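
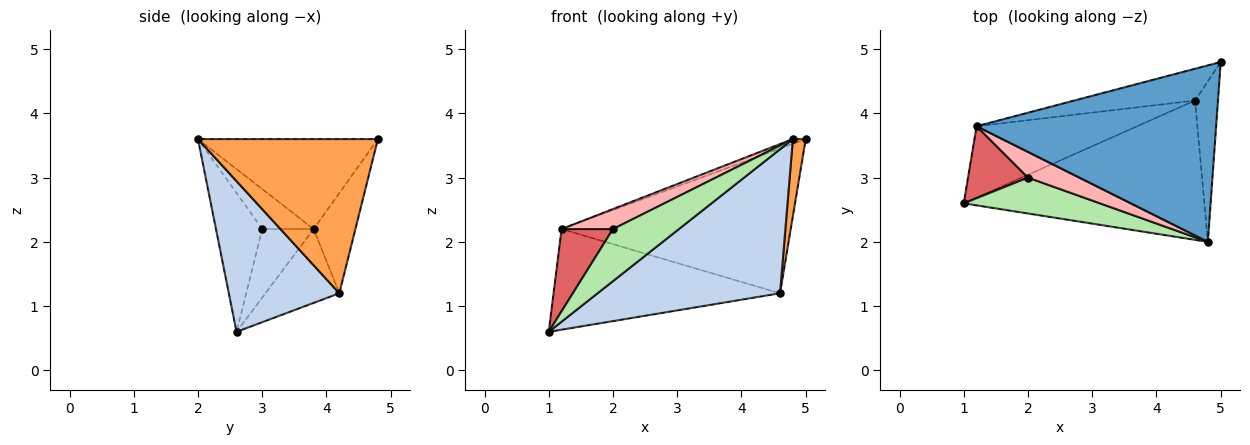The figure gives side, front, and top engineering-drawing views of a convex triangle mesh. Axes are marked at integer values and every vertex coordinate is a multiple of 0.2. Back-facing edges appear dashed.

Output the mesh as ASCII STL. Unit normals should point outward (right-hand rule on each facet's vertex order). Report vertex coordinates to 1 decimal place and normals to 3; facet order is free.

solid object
 facet normal -0.351 0.025 0.936
  outer loop
   vertex 1.2 3.8 2.2
   vertex 4.8 2.0 3.6
   vertex 5.0 4.8 3.6
  endloop
 endfacet
 facet normal 0.399 -0.659 -0.637
  outer loop
   vertex 4.6 4.2 1.2
   vertex 4.8 2.0 3.6
   vertex 1.0 2.6 0.6
  endloop
 endfacet
 facet normal 0.987 -0.070 -0.147
  outer loop
   vertex 4.6 4.2 1.2
   vertex 5.0 4.8 3.6
   vertex 4.8 2.0 3.6
  endloop
 endfacet
 facet normal -0.257 0.788 -0.559
  outer loop
   vertex 4.6 4.2 1.2
   vertex 1.0 2.6 0.6
   vertex 1.2 3.8 2.2
  endloop
 endfacet
 facet normal -0.175 0.962 -0.211
  outer loop
   vertex 4.6 4.2 1.2
   vertex 1.2 3.8 2.2
   vertex 5.0 4.8 3.6
  endloop
 endfacet
 facet normal -0.500 -0.713 0.491
  outer loop
   vertex 2.0 3.0 2.2
   vertex 1.0 2.6 0.6
   vertex 4.8 2.0 3.6
  endloop
 endfacet
 facet normal -0.601 -0.601 0.526
  outer loop
   vertex 2.0 3.0 2.2
   vertex 1.2 3.8 2.2
   vertex 1.0 2.6 0.6
  endloop
 endfacet
 facet normal -0.523 -0.523 0.673
  outer loop
   vertex 2.0 3.0 2.2
   vertex 4.8 2.0 3.6
   vertex 1.2 3.8 2.2
  endloop
 endfacet
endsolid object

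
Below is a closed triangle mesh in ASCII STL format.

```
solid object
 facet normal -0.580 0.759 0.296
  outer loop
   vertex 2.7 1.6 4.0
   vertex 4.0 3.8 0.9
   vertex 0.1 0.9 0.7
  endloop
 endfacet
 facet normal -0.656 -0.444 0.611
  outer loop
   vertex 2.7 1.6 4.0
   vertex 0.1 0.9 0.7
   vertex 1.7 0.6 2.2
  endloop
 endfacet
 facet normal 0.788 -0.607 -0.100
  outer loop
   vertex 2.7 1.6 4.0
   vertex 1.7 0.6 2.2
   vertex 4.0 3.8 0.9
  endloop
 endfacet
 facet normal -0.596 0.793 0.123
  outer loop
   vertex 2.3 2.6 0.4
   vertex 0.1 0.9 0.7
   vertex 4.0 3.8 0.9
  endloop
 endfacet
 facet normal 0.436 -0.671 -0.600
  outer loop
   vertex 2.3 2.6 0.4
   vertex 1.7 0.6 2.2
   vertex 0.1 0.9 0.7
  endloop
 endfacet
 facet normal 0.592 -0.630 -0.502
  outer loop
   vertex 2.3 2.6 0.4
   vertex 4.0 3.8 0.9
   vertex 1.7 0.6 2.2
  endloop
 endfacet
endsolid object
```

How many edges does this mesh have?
9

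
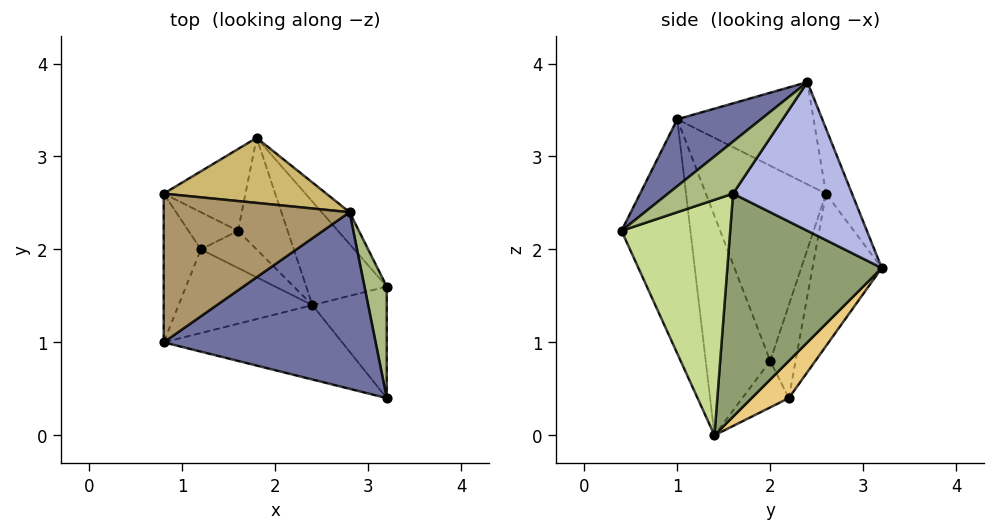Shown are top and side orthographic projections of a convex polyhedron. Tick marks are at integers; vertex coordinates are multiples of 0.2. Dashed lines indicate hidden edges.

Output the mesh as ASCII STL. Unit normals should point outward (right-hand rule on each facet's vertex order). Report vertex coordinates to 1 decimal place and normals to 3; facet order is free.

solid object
 facet normal 0.246 -0.575 0.780
  outer loop
   vertex 2.8 2.4 3.8
   vertex 0.8 1.0 3.4
   vertex 3.2 0.4 2.2
  endloop
 endfacet
 facet normal -0.360 -0.892 -0.274
  outer loop
   vertex 2.4 1.4 0.0
   vertex 3.2 0.4 2.2
   vertex 0.8 1.0 3.4
  endloop
 endfacet
 facet normal -0.600 -0.712 -0.366
  outer loop
   vertex 1.2 2.0 0.8
   vertex 2.4 1.4 0.0
   vertex 0.8 1.0 3.4
  endloop
 endfacet
 facet normal 0.780 0.609 -0.146
  outer loop
   vertex 3.2 1.6 2.6
   vertex 1.8 3.2 1.8
   vertex 2.8 2.4 3.8
  endloop
 endfacet
 facet normal 0.787 0.547 -0.284
  outer loop
   vertex 3.2 1.6 2.6
   vertex 2.4 1.4 0.0
   vertex 1.8 3.2 1.8
  endloop
 endfacet
 facet normal 0.911 -0.130 0.391
  outer loop
   vertex 3.2 1.6 2.6
   vertex 2.8 2.4 3.8
   vertex 3.2 0.4 2.2
  endloop
 endfacet
 facet normal 0.949 0.100 -0.300
  outer loop
   vertex 3.2 1.6 2.6
   vertex 3.2 0.4 2.2
   vertex 2.4 1.4 0.0
  endloop
 endfacet
 facet normal -0.978 -0.093 -0.186
  outer loop
   vertex 0.8 2.6 2.6
   vertex 1.2 2.0 0.8
   vertex 0.8 1.0 3.4
  endloop
 endfacet
 facet normal -0.441 0.401 0.803
  outer loop
   vertex 0.8 2.6 2.6
   vertex 0.8 1.0 3.4
   vertex 2.8 2.4 3.8
  endloop
 endfacet
 facet normal -0.176 0.880 0.440
  outer loop
   vertex 0.8 2.6 2.6
   vertex 2.8 2.4 3.8
   vertex 1.8 3.2 1.8
  endloop
 endfacet
 facet normal 0.424 0.707 -0.566
  outer loop
   vertex 1.6 2.2 0.4
   vertex 1.8 3.2 1.8
   vertex 2.4 1.4 0.0
  endloop
 endfacet
 facet normal -0.620 -0.248 -0.744
  outer loop
   vertex 1.6 2.2 0.4
   vertex 2.4 1.4 0.0
   vertex 1.2 2.0 0.8
  endloop
 endfacet
 facet normal -0.675 0.642 -0.362
  outer loop
   vertex 1.6 2.2 0.4
   vertex 0.8 2.6 2.6
   vertex 1.8 3.2 1.8
  endloop
 endfacet
 facet normal -0.681 0.636 -0.363
  outer loop
   vertex 1.6 2.2 0.4
   vertex 1.2 2.0 0.8
   vertex 0.8 2.6 2.6
  endloop
 endfacet
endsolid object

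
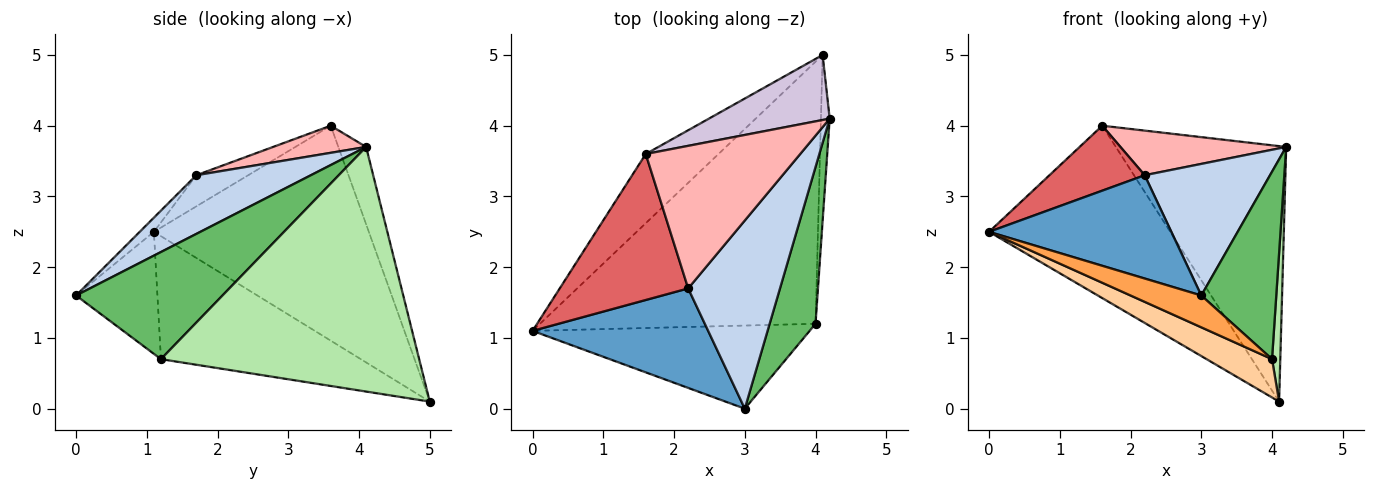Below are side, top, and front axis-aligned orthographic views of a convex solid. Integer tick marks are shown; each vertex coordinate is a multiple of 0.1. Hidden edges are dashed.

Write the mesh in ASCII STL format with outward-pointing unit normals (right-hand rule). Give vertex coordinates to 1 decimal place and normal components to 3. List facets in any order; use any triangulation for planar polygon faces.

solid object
 facet normal -0.056 -0.719 0.693
  outer loop
   vertex 2.2 1.7 3.3
   vertex 0.0 1.1 2.5
   vertex 3.0 0.0 1.6
  endloop
 endfacet
 facet normal 0.464 -0.508 0.726
  outer loop
   vertex 2.2 1.7 3.3
   vertex 3.0 0.0 1.6
   vertex 4.2 4.1 3.7
  endloop
 endfacet
 facet normal -0.380 -0.331 -0.864
  outer loop
   vertex 4.0 1.2 0.7
   vertex 3.0 0.0 1.6
   vertex 0.0 1.1 2.5
  endloop
 endfacet
 facet normal -0.404 -0.132 -0.905
  outer loop
   vertex 4.0 1.2 0.7
   vertex 0.0 1.1 2.5
   vertex 4.1 5.0 0.1
  endloop
 endfacet
 facet normal 0.832 -0.426 0.356
  outer loop
   vertex 4.0 1.2 0.7
   vertex 4.2 4.1 3.7
   vertex 3.0 0.0 1.6
  endloop
 endfacet
 facet normal 0.999 -0.032 -0.036
  outer loop
   vertex 4.0 1.2 0.7
   vertex 4.1 5.0 0.1
   vertex 4.2 4.1 3.7
  endloop
 endfacet
 facet normal -0.216 -0.397 0.892
  outer loop
   vertex 1.6 3.6 4.0
   vertex 0.0 1.1 2.5
   vertex 2.2 1.7 3.3
  endloop
 endfacet
 facet normal 0.165 -0.295 0.941
  outer loop
   vertex 1.6 3.6 4.0
   vertex 2.2 1.7 3.3
   vertex 4.2 4.1 3.7
  endloop
 endfacet
 facet normal -0.740 0.624 -0.250
  outer loop
   vertex 1.6 3.6 4.0
   vertex 4.1 5.0 0.1
   vertex 0.0 1.1 2.5
  endloop
 endfacet
 facet normal -0.156 0.957 0.244
  outer loop
   vertex 1.6 3.6 4.0
   vertex 4.2 4.1 3.7
   vertex 4.1 5.0 0.1
  endloop
 endfacet
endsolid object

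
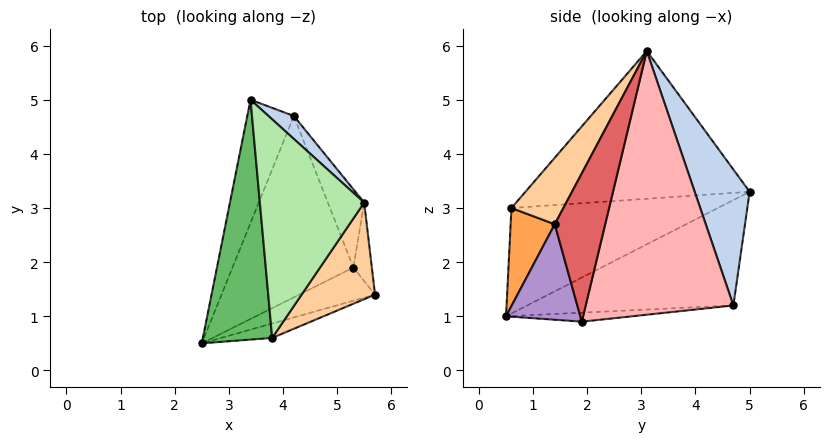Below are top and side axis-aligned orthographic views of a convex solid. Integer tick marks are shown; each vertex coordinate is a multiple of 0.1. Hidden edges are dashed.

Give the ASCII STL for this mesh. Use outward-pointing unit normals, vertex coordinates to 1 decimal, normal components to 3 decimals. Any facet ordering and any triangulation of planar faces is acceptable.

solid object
 facet normal -0.852 0.363 -0.377
  outer loop
   vertex 4.2 4.7 1.2
   vertex 2.5 0.5 1.0
   vertex 3.4 5.0 3.3
  endloop
 endfacet
 facet normal 0.589 0.801 0.110
  outer loop
   vertex 4.2 4.7 1.2
   vertex 3.4 5.0 3.3
   vertex 5.5 3.1 5.9
  endloop
 endfacet
 facet normal 0.356 -0.916 -0.186
  outer loop
   vertex 3.8 0.6 3.0
   vertex 2.5 0.5 1.0
   vertex 5.7 1.4 2.7
  endloop
 endfacet
 facet normal 0.406 -0.796 0.448
  outer loop
   vertex 3.8 0.6 3.0
   vertex 5.7 1.4 2.7
   vertex 5.5 3.1 5.9
  endloop
 endfacet
 facet normal -0.831 -0.113 0.545
  outer loop
   vertex 3.8 0.6 3.0
   vertex 3.4 5.0 3.3
   vertex 2.5 0.5 1.0
  endloop
 endfacet
 facet normal -0.812 -0.113 0.573
  outer loop
   vertex 3.8 0.6 3.0
   vertex 5.5 3.1 5.9
   vertex 3.4 5.0 3.3
  endloop
 endfacet
 facet normal 0.937 0.330 -0.117
  outer loop
   vertex 5.3 1.9 0.9
   vertex 5.5 3.1 5.9
   vertex 5.7 1.4 2.7
  endloop
 endfacet
 facet normal 0.919 0.374 -0.127
  outer loop
   vertex 5.3 1.9 0.9
   vertex 4.2 4.7 1.2
   vertex 5.5 3.1 5.9
  endloop
 endfacet
 facet normal 0.413 -0.850 -0.328
  outer loop
   vertex 5.3 1.9 0.9
   vertex 5.7 1.4 2.7
   vertex 2.5 0.5 1.0
  endloop
 endfacet
 facet normal -0.074 0.077 -0.994
  outer loop
   vertex 5.3 1.9 0.9
   vertex 2.5 0.5 1.0
   vertex 4.2 4.7 1.2
  endloop
 endfacet
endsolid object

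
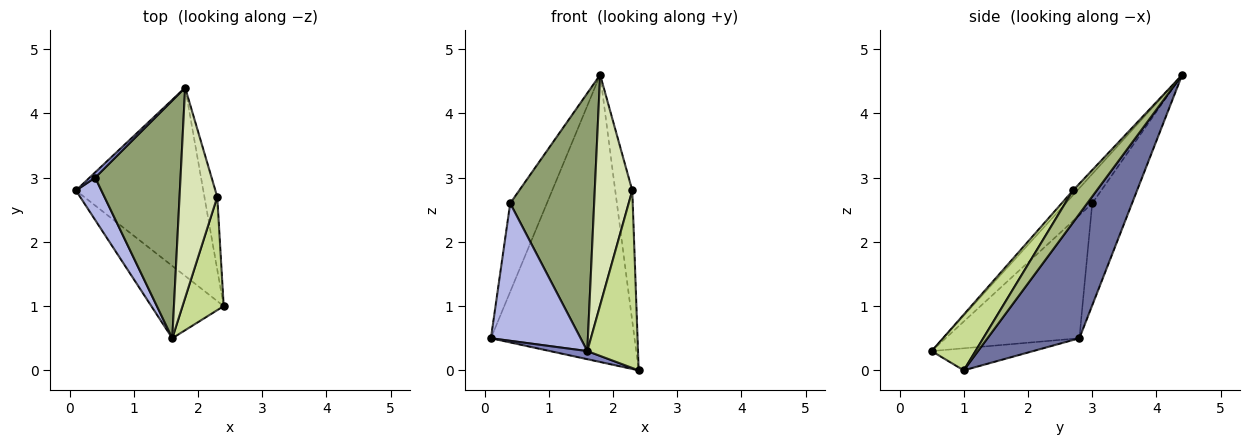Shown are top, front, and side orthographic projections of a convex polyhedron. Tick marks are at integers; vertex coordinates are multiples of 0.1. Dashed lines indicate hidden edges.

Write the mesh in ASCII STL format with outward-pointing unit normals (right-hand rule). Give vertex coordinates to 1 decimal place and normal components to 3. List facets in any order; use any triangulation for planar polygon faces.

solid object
 facet normal 0.472 0.737 -0.483
  outer loop
   vertex 1.8 4.4 4.6
   vertex 2.4 1.0 0.0
   vertex 0.1 2.8 0.5
  endloop
 endfacet
 facet normal -0.290 -0.106 -0.951
  outer loop
   vertex 1.6 0.5 0.3
   vertex 0.1 2.8 0.5
   vertex 2.4 1.0 0.0
  endloop
 endfacet
 facet normal -0.735 0.677 0.041
  outer loop
   vertex 0.4 3.0 2.6
   vertex 1.8 4.4 4.6
   vertex 0.1 2.8 0.5
  endloop
 endfacet
 facet normal -0.819 -0.549 0.169
  outer loop
   vertex 0.4 3.0 2.6
   vertex 0.1 2.8 0.5
   vertex 1.6 0.5 0.3
  endloop
 endfacet
 facet normal -0.227 -0.716 0.660
  outer loop
   vertex 0.4 3.0 2.6
   vertex 1.6 0.5 0.3
   vertex 1.8 4.4 4.6
  endloop
 endfacet
 facet normal 0.773 0.554 -0.309
  outer loop
   vertex 2.3 2.7 2.8
   vertex 2.4 1.0 0.0
   vertex 1.8 4.4 4.6
  endloop
 endfacet
 facet normal 0.589 -0.681 0.435
  outer loop
   vertex 2.3 2.7 2.8
   vertex 1.6 0.5 0.3
   vertex 2.4 1.0 0.0
  endloop
 endfacet
 facet normal -0.085 -0.736 0.672
  outer loop
   vertex 2.3 2.7 2.8
   vertex 1.8 4.4 4.6
   vertex 1.6 0.5 0.3
  endloop
 endfacet
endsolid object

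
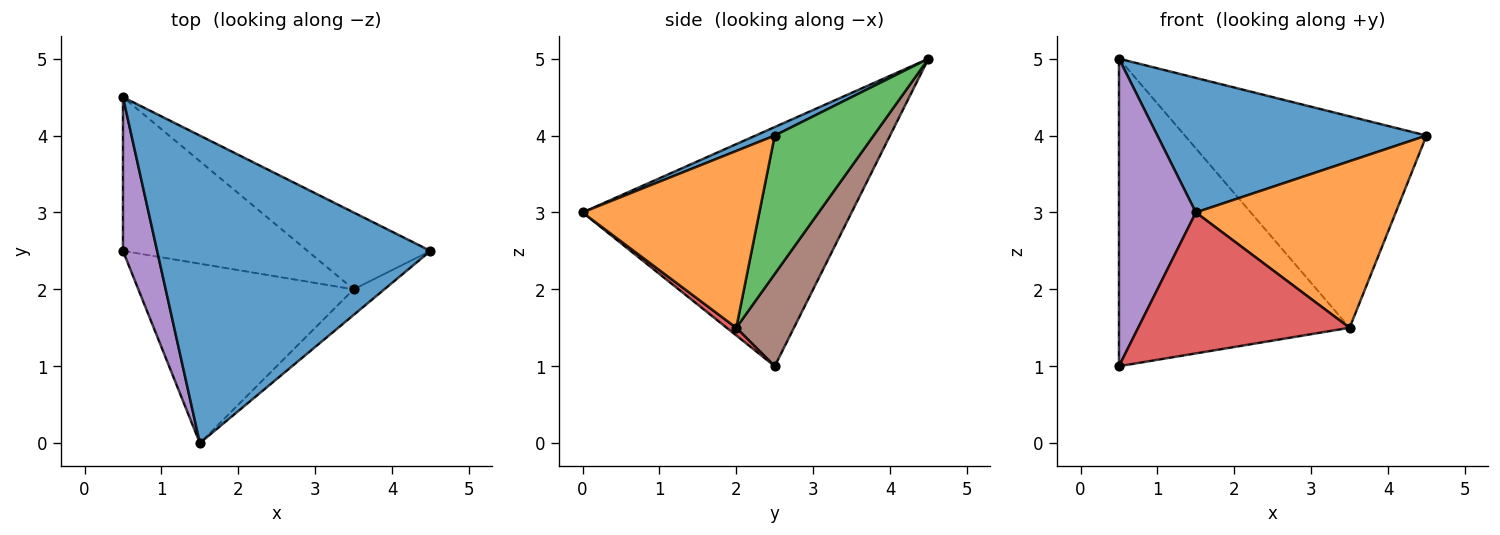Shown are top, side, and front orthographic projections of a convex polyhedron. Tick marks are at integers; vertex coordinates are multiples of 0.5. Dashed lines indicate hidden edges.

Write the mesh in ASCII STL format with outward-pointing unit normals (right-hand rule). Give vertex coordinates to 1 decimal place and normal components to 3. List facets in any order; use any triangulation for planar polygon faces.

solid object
 facet normal 0.029 -0.401 0.916
  outer loop
   vertex 0.5 4.5 5.0
   vertex 1.5 0.0 3.0
   vertex 4.5 2.5 4.0
  endloop
 endfacet
 facet normal 0.658 -0.744 -0.114
  outer loop
   vertex 3.5 2.0 1.5
   vertex 4.5 2.5 4.0
   vertex 1.5 0.0 3.0
  endloop
 endfacet
 facet normal 0.359 0.877 -0.319
  outer loop
   vertex 3.5 2.0 1.5
   vertex 0.5 4.5 5.0
   vertex 4.5 2.5 4.0
  endloop
 endfacet
 facet normal 0.028 -0.618 -0.786
  outer loop
   vertex 0.5 2.5 1.0
   vertex 3.5 2.0 1.5
   vertex 1.5 0.0 3.0
  endloop
 endfacet
 facet normal -0.953 -0.272 0.136
  outer loop
   vertex 0.5 2.5 1.0
   vertex 1.5 0.0 3.0
   vertex 0.5 4.5 5.0
  endloop
 endfacet
 facet normal 0.218 0.873 -0.436
  outer loop
   vertex 0.5 2.5 1.0
   vertex 0.5 4.5 5.0
   vertex 3.5 2.0 1.5
  endloop
 endfacet
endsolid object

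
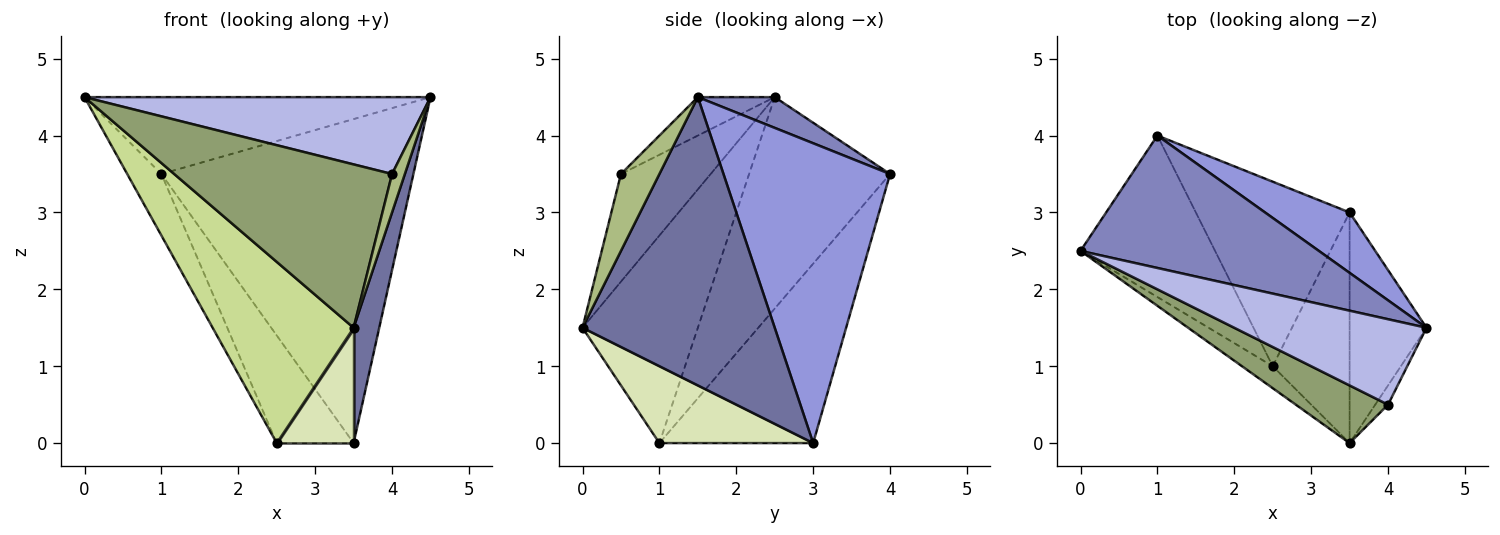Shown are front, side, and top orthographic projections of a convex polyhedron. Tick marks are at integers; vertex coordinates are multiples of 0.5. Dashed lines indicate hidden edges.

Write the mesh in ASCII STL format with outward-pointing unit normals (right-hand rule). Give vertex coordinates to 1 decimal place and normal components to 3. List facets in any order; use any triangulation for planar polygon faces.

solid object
 facet normal 0.958 -0.128 -0.256
  outer loop
   vertex 3.5 3.0 0.0
   vertex 4.5 1.5 4.5
   vertex 3.5 0.0 1.5
  endloop
 endfacet
 facet normal 0.111 0.499 0.859
  outer loop
   vertex 1.0 4.0 3.5
   vertex 0.0 2.5 4.5
   vertex 4.5 1.5 4.5
  endloop
 endfacet
 facet normal 0.545 0.824 0.154
  outer loop
   vertex 1.0 4.0 3.5
   vertex 4.5 1.5 4.5
   vertex 3.5 3.0 0.0
  endloop
 endfacet
 facet normal -0.147 -0.662 0.735
  outer loop
   vertex 4.0 0.5 3.5
   vertex 4.5 1.5 4.5
   vertex 0.0 2.5 4.5
  endloop
 endfacet
 facet normal -0.362 -0.879 0.310
  outer loop
   vertex 4.0 0.5 3.5
   vertex 0.0 2.5 4.5
   vertex 3.5 0.0 1.5
  endloop
 endfacet
 facet normal 0.937 -0.312 -0.156
  outer loop
   vertex 4.0 0.5 3.5
   vertex 3.5 0.0 1.5
   vertex 4.5 1.5 4.5
  endloop
 endfacet
 facet normal -0.630 -0.771 -0.093
  outer loop
   vertex 2.5 1.0 0.0
   vertex 3.5 0.0 1.5
   vertex 0.0 2.5 4.5
  endloop
 endfacet
 facet normal 0.667 -0.333 -0.667
  outer loop
   vertex 2.5 1.0 0.0
   vertex 3.5 3.0 0.0
   vertex 3.5 0.0 1.5
  endloop
 endfacet
 facet normal -0.827 0.200 -0.526
  outer loop
   vertex 2.5 1.0 0.0
   vertex 0.0 2.5 4.5
   vertex 1.0 4.0 3.5
  endloop
 endfacet
 facet normal -0.710 0.355 -0.608
  outer loop
   vertex 2.5 1.0 0.0
   vertex 1.0 4.0 3.5
   vertex 3.5 3.0 0.0
  endloop
 endfacet
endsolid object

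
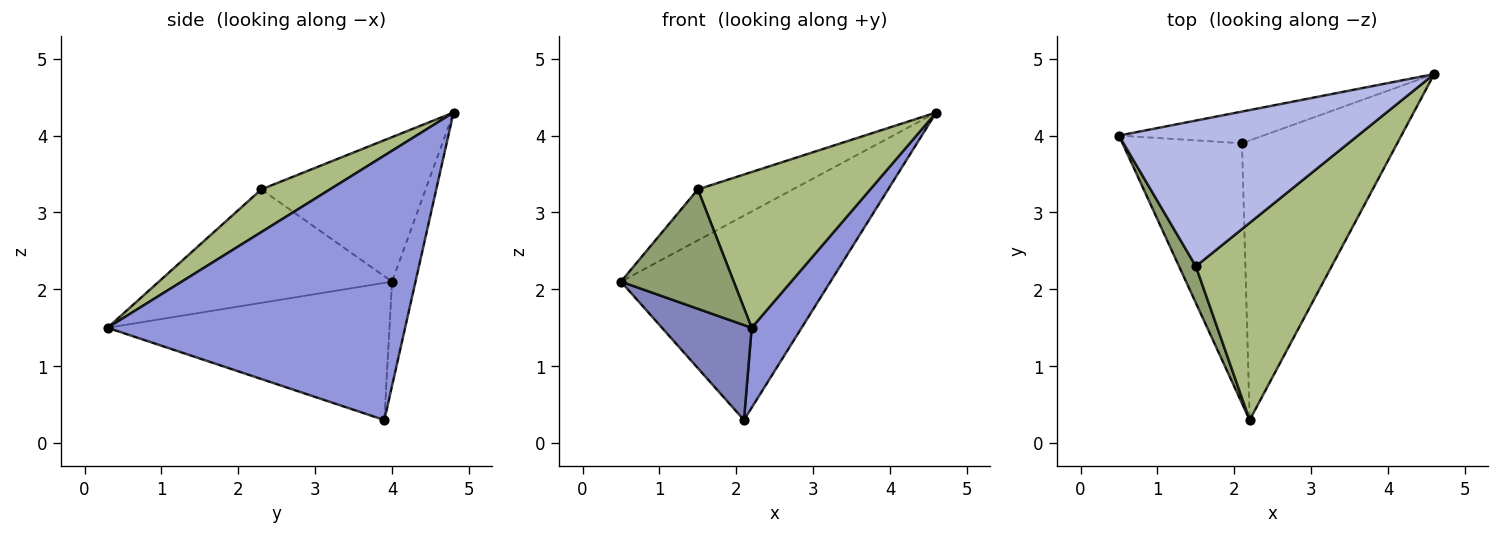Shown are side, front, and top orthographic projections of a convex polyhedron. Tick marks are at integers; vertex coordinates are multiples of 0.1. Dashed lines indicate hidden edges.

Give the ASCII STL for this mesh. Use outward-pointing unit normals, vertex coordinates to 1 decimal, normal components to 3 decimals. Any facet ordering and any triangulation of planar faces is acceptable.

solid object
 facet normal -0.110 0.982 -0.152
  outer loop
   vertex 2.1 3.9 0.3
   vertex 0.5 4.0 2.1
   vertex 4.6 4.8 4.3
  endloop
 endfacet
 facet normal -0.733 -0.233 -0.639
  outer loop
   vertex 2.1 3.9 0.3
   vertex 2.2 0.3 1.5
   vertex 0.5 4.0 2.1
  endloop
 endfacet
 facet normal 0.853 -0.143 -0.501
  outer loop
   vertex 2.1 3.9 0.3
   vertex 4.6 4.8 4.3
   vertex 2.2 0.3 1.5
  endloop
 endfacet
 facet normal -0.496 0.287 0.820
  outer loop
   vertex 1.5 2.3 3.3
   vertex 4.6 4.8 4.3
   vertex 0.5 4.0 2.1
  endloop
 endfacet
 facet normal -0.892 -0.431 0.132
  outer loop
   vertex 1.5 2.3 3.3
   vertex 0.5 4.0 2.1
   vertex 2.2 0.3 1.5
  endloop
 endfacet
 facet normal 0.240 -0.602 0.762
  outer loop
   vertex 1.5 2.3 3.3
   vertex 2.2 0.3 1.5
   vertex 4.6 4.8 4.3
  endloop
 endfacet
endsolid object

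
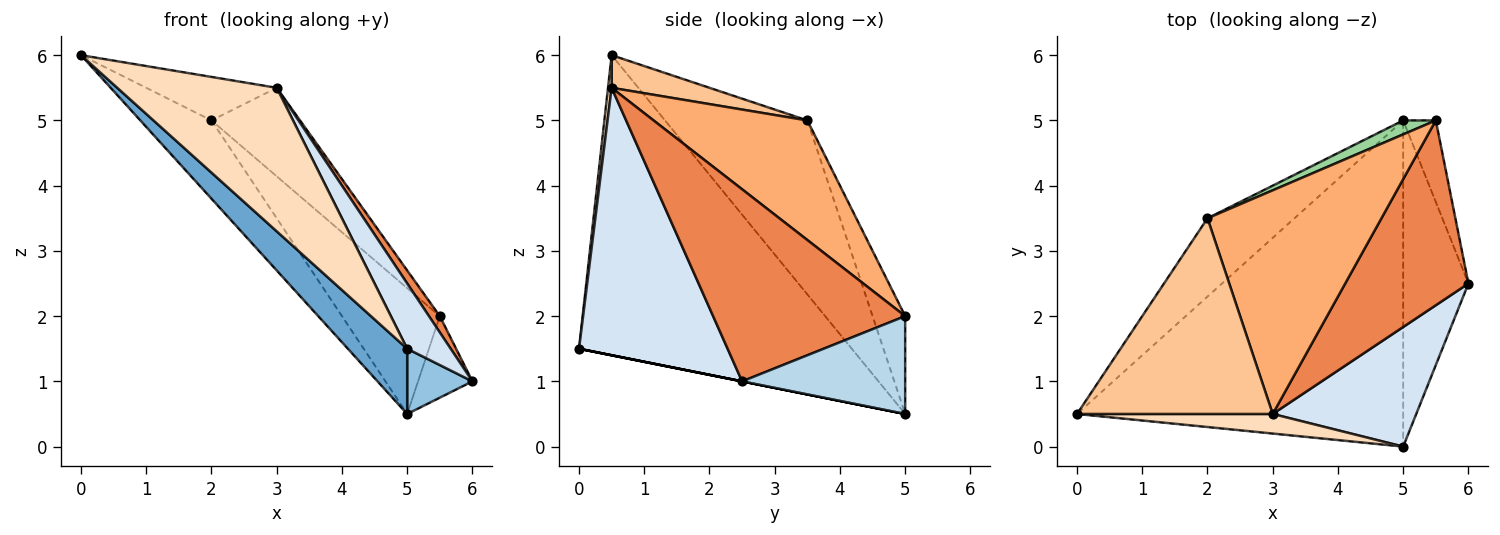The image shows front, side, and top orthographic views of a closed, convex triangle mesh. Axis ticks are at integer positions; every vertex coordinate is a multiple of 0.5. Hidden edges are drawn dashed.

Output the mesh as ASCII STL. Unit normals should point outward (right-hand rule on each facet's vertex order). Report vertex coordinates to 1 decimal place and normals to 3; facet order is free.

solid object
 facet normal -0.670 -0.146 -0.728
  outer loop
   vertex 5.0 0.0 1.5
   vertex 0.0 0.5 6.0
   vertex 5.0 5.0 0.5
  endloop
 endfacet
 facet normal 0.000 -0.196 -0.981
  outer loop
   vertex 5.0 0.0 1.5
   vertex 5.0 5.0 0.5
   vertex 6.0 2.5 1.0
  endloop
 endfacet
 facet normal 0.905 0.302 -0.302
  outer loop
   vertex 5.5 5.0 2.0
   vertex 6.0 2.5 1.0
   vertex 5.0 5.0 0.5
  endloop
 endfacet
 facet normal 0.853 -0.250 0.458
  outer loop
   vertex 3.0 0.5 5.5
   vertex 5.0 0.0 1.5
   vertex 6.0 2.5 1.0
  endloop
 endfacet
 facet normal 0.841 -0.048 0.539
  outer loop
   vertex 3.0 0.5 5.5
   vertex 6.0 2.5 1.0
   vertex 5.5 5.0 2.0
  endloop
 endfacet
 facet normal 0.539 0.310 0.783
  outer loop
   vertex 3.0 0.5 5.5
   vertex 5.5 5.0 2.0
   vertex 2.0 3.5 5.0
  endloop
 endfacet
 facet normal 0.161 0.214 0.964
  outer loop
   vertex 3.0 0.5 5.5
   vertex 2.0 3.5 5.0
   vertex 0.0 0.5 6.0
  endloop
 endfacet
 facet normal 0.023 -0.991 0.135
  outer loop
   vertex 3.0 0.5 5.5
   vertex 0.0 0.5 6.0
   vertex 5.0 0.0 1.5
  endloop
 endfacet
 facet normal -0.816 0.408 -0.408
  outer loop
   vertex 2.0 3.5 5.0
   vertex 5.0 5.0 0.5
   vertex 0.0 0.5 6.0
  endloop
 endfacet
 facet normal -0.314 0.943 0.105
  outer loop
   vertex 2.0 3.5 5.0
   vertex 5.5 5.0 2.0
   vertex 5.0 5.0 0.5
  endloop
 endfacet
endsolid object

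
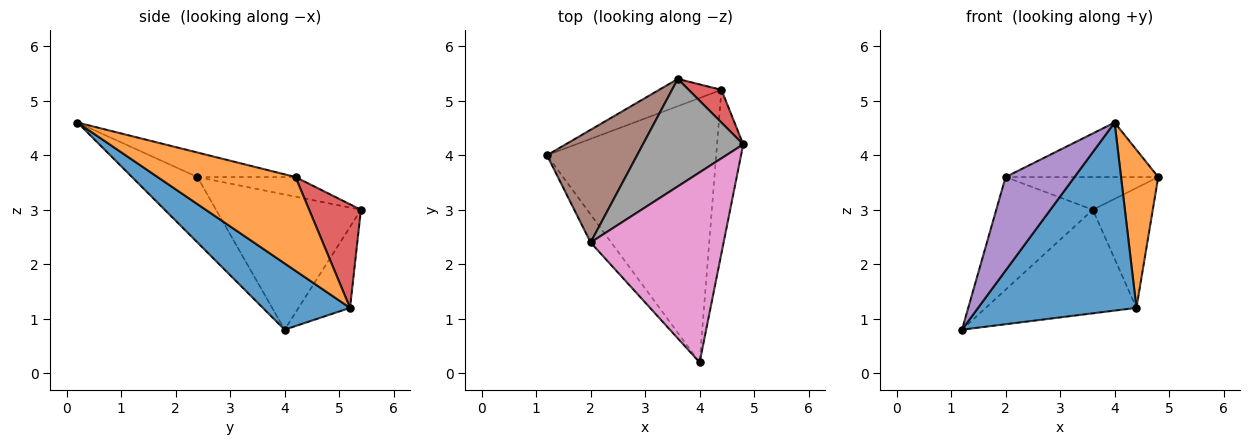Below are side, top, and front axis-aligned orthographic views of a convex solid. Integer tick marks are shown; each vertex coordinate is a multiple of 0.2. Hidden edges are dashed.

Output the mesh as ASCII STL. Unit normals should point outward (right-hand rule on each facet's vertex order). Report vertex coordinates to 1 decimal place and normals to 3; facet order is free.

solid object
 facet normal 0.304 -0.552 -0.776
  outer loop
   vertex 4.4 5.2 1.2
   vertex 4.0 0.2 4.6
   vertex 1.2 4.0 0.8
  endloop
 endfacet
 facet normal 0.932 -0.251 -0.260
  outer loop
   vertex 4.4 5.2 1.2
   vertex 4.8 4.2 3.6
   vertex 4.0 0.2 4.6
  endloop
 endfacet
 facet normal -0.314 0.918 -0.242
  outer loop
   vertex 4.4 5.2 1.2
   vertex 1.2 4.0 0.8
   vertex 3.6 5.4 3.0
  endloop
 endfacet
 facet normal 0.640 0.741 0.202
  outer loop
   vertex 4.4 5.2 1.2
   vertex 3.6 5.4 3.0
   vertex 4.8 4.2 3.6
  endloop
 endfacet
 facet normal -0.673 -0.708 -0.213
  outer loop
   vertex 2.0 2.4 3.6
   vertex 1.2 4.0 0.8
   vertex 4.0 0.2 4.6
  endloop
 endfacet
 facet normal -0.728 0.485 0.485
  outer loop
   vertex 2.0 2.4 3.6
   vertex 3.6 5.4 3.0
   vertex 1.2 4.0 0.8
  endloop
 endfacet
 facet normal -0.175 0.272 0.946
  outer loop
   vertex 2.0 2.4 3.6
   vertex 4.0 0.2 4.6
   vertex 4.8 4.2 3.6
  endloop
 endfacet
 facet normal -0.184 0.286 0.940
  outer loop
   vertex 2.0 2.4 3.6
   vertex 4.8 4.2 3.6
   vertex 3.6 5.4 3.0
  endloop
 endfacet
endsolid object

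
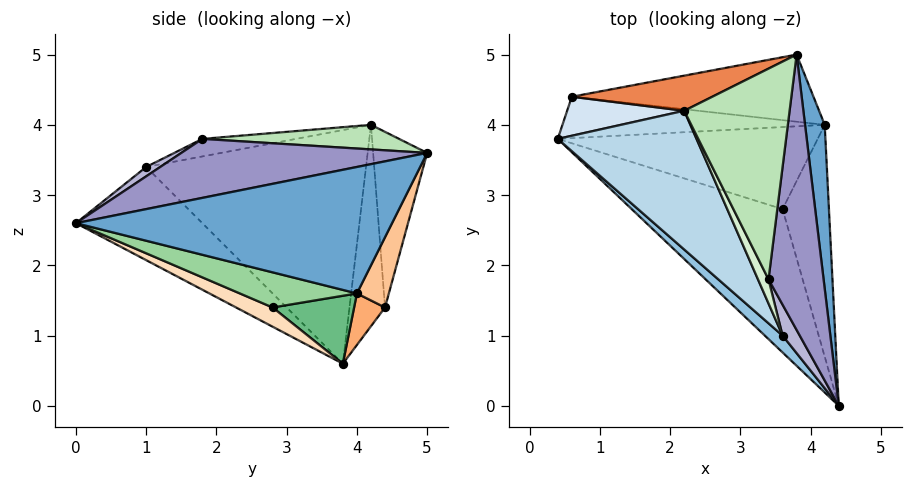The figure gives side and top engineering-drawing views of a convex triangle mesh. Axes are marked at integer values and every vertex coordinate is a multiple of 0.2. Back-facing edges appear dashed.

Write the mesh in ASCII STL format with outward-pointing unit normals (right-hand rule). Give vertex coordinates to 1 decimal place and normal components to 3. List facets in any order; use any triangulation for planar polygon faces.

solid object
 facet normal 0.984 0.087 0.153
  outer loop
   vertex 4.2 4.0 1.6
   vertex 3.8 5.0 3.6
   vertex 4.4 0.0 2.6
  endloop
 endfacet
 facet normal -0.717 -0.683 0.137
  outer loop
   vertex 3.6 1.0 3.4
   vertex 0.4 3.8 0.6
   vertex 4.4 0.0 2.6
  endloop
 endfacet
 facet normal -0.778 -0.427 0.462
  outer loop
   vertex 3.6 1.0 3.4
   vertex 2.2 4.2 4.0
   vertex 0.4 3.8 0.6
  endloop
 endfacet
 facet normal -0.808 -0.357 0.470
  outer loop
   vertex 0.6 4.4 1.4
   vertex 0.4 3.8 0.6
   vertex 2.2 4.2 4.0
  endloop
 endfacet
 facet normal -0.368 0.882 0.294
  outer loop
   vertex 0.6 4.4 1.4
   vertex 2.2 4.2 4.0
   vertex 3.8 5.0 3.6
  endloop
 endfacet
 facet normal 0.121 0.779 -0.615
  outer loop
   vertex 0.6 4.4 1.4
   vertex 4.2 4.0 1.6
   vertex 0.4 3.8 0.6
  endloop
 endfacet
 facet normal 0.123 0.897 -0.424
  outer loop
   vertex 0.6 4.4 1.4
   vertex 3.8 5.0 3.6
   vertex 4.2 4.0 1.6
  endloop
 endfacet
 facet normal 0.118 -0.363 -0.924
  outer loop
   vertex 3.6 2.8 1.4
   vertex 4.4 0.0 2.6
   vertex 0.4 3.8 0.6
  endloop
 endfacet
 facet normal 0.253 0.035 -0.967
  outer loop
   vertex 3.6 2.8 1.4
   vertex 0.4 3.8 0.6
   vertex 4.2 4.0 1.6
  endloop
 endfacet
 facet normal 0.595 -0.167 -0.786
  outer loop
   vertex 3.6 2.8 1.4
   vertex 4.2 4.0 1.6
   vertex 4.4 0.0 2.6
  endloop
 endfacet
 facet normal 0.227 0.032 0.973
  outer loop
   vertex 3.4 1.8 3.8
   vertex 3.8 5.0 3.6
   vertex 2.2 4.2 4.0
  endloop
 endfacet
 facet normal -0.776 -0.427 0.465
  outer loop
   vertex 3.4 1.8 3.8
   vertex 2.2 4.2 4.0
   vertex 3.6 1.0 3.4
  endloop
 endfacet
 facet normal 0.730 -0.049 0.682
  outer loop
   vertex 3.4 1.8 3.8
   vertex 4.4 0.0 2.6
   vertex 3.8 5.0 3.6
  endloop
 endfacet
 facet normal 0.456 -0.304 0.836
  outer loop
   vertex 3.4 1.8 3.8
   vertex 3.6 1.0 3.4
   vertex 4.4 0.0 2.6
  endloop
 endfacet
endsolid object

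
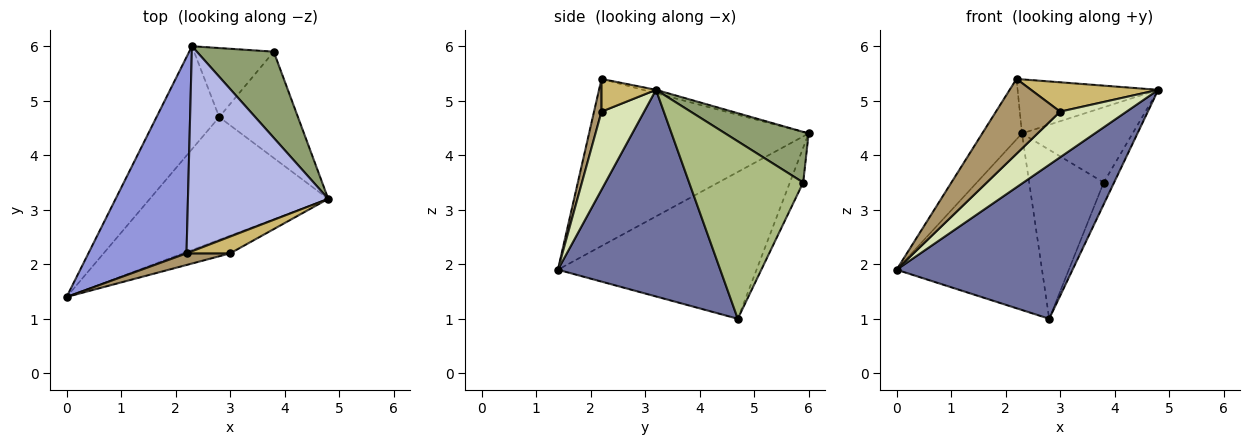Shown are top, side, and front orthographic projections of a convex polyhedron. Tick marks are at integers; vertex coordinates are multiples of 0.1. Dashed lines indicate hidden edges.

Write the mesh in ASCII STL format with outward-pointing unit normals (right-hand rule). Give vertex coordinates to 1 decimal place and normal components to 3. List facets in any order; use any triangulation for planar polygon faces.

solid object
 facet normal 0.585 -0.634 -0.505
  outer loop
   vertex 2.8 4.7 1.0
   vertex 4.8 3.2 5.2
   vertex 0.0 1.4 1.9
  endloop
 endfacet
 facet normal -0.763 0.558 -0.326
  outer loop
   vertex 2.8 4.7 1.0
   vertex 0.0 1.4 1.9
   vertex 2.3 6.0 4.4
  endloop
 endfacet
 facet normal -0.852 0.154 0.500
  outer loop
   vertex 2.2 2.2 5.4
   vertex 2.3 6.0 4.4
   vertex 0.0 1.4 1.9
  endloop
 endfacet
 facet normal -0.024 0.255 0.967
  outer loop
   vertex 2.2 2.2 5.4
   vertex 4.8 3.2 5.2
   vertex 2.3 6.0 4.4
  endloop
 endfacet
 facet normal 0.444 0.589 0.675
  outer loop
   vertex 3.8 5.9 3.5
   vertex 2.3 6.0 4.4
   vertex 4.8 3.2 5.2
  endloop
 endfacet
 facet normal 0.911 0.083 -0.404
  outer loop
   vertex 3.8 5.9 3.5
   vertex 4.8 3.2 5.2
   vertex 2.8 4.7 1.0
  endloop
 endfacet
 facet normal -0.163 0.913 -0.373
  outer loop
   vertex 3.8 5.9 3.5
   vertex 2.8 4.7 1.0
   vertex 2.3 6.0 4.4
  endloop
 endfacet
 facet normal 0.513 -0.800 -0.310
  outer loop
   vertex 3.0 2.2 4.8
   vertex 0.0 1.4 1.9
   vertex 4.8 3.2 5.2
  endloop
 endfacet
 facet normal 0.114 -0.982 0.152
  outer loop
   vertex 3.0 2.2 4.8
   vertex 2.2 2.2 5.4
   vertex 0.0 1.4 1.9
  endloop
 endfacet
 facet normal 0.349 -0.814 0.465
  outer loop
   vertex 3.0 2.2 4.8
   vertex 4.8 3.2 5.2
   vertex 2.2 2.2 5.4
  endloop
 endfacet
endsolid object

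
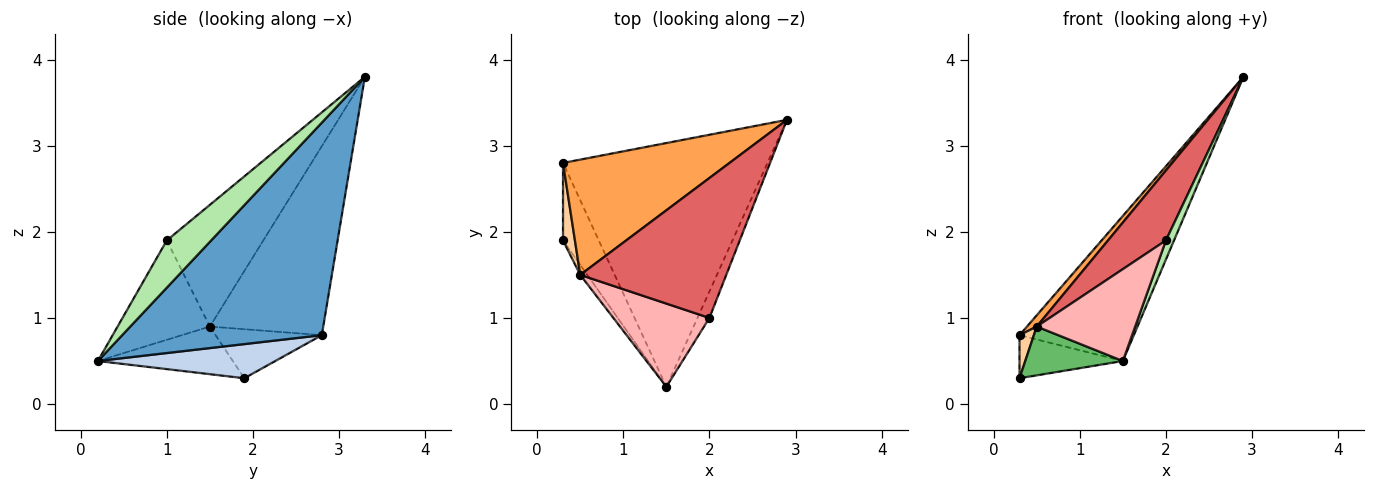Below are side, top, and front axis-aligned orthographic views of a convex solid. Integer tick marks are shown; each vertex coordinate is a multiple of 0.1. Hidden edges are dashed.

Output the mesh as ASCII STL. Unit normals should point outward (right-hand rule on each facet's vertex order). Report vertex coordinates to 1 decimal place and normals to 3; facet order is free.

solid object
 facet normal 0.666 0.381 -0.641
  outer loop
   vertex 1.5 0.2 0.5
   vertex 0.3 2.8 0.8
   vertex 2.9 3.3 3.8
  endloop
 endfacet
 facet normal 0.640 0.373 -0.671
  outer loop
   vertex 0.3 1.9 0.3
   vertex 0.3 2.8 0.8
   vertex 1.5 0.2 0.5
  endloop
 endfacet
 facet normal -0.749 -0.064 0.660
  outer loop
   vertex 0.5 1.5 0.9
   vertex 2.9 3.3 3.8
   vertex 0.3 2.8 0.8
  endloop
 endfacet
 facet normal -0.963 -0.130 0.234
  outer loop
   vertex 0.5 1.5 0.9
   vertex 0.3 2.8 0.8
   vertex 0.3 1.9 0.3
  endloop
 endfacet
 facet normal -0.804 -0.582 -0.120
  outer loop
   vertex 0.5 1.5 0.9
   vertex 0.3 1.9 0.3
   vertex 1.5 0.2 0.5
  endloop
 endfacet
 facet normal 0.955 -0.174 -0.241
  outer loop
   vertex 2.0 1.0 1.9
   vertex 1.5 0.2 0.5
   vertex 2.9 3.3 3.8
  endloop
 endfacet
 facet normal -0.598 -0.359 0.717
  outer loop
   vertex 2.0 1.0 1.9
   vertex 2.9 3.3 3.8
   vertex 0.5 1.5 0.9
  endloop
 endfacet
 facet normal -0.571 -0.609 0.552
  outer loop
   vertex 2.0 1.0 1.9
   vertex 0.5 1.5 0.9
   vertex 1.5 0.2 0.5
  endloop
 endfacet
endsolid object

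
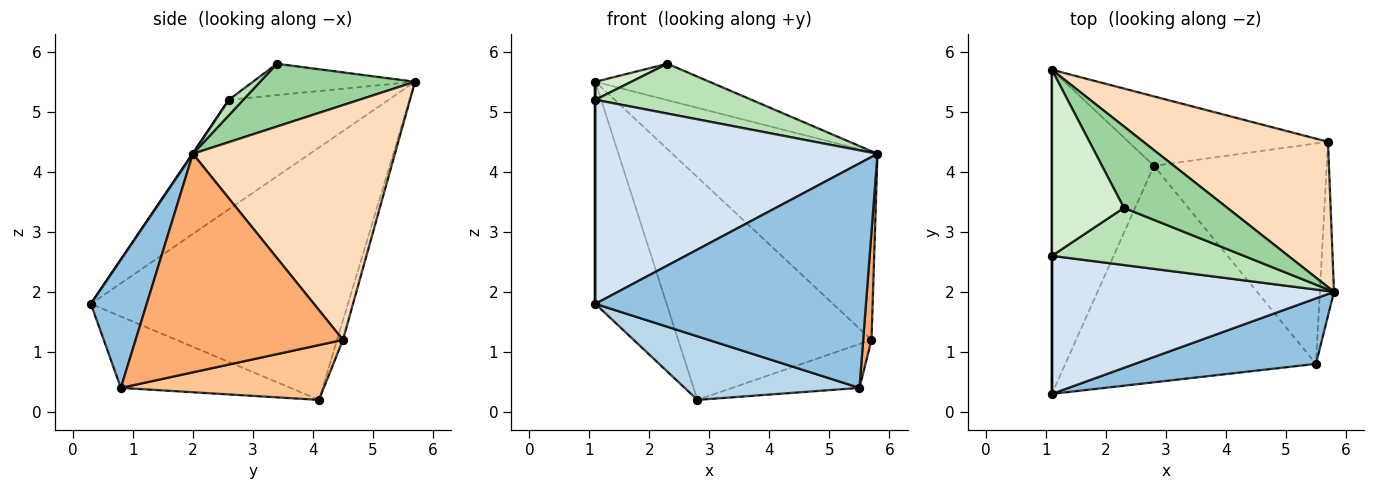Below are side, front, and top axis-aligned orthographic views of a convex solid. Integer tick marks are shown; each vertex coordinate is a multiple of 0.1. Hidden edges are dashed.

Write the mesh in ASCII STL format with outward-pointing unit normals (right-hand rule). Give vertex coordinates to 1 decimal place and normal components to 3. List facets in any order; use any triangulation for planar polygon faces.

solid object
 facet normal -0.898 0.249 -0.363
  outer loop
   vertex 2.8 4.1 0.2
   vertex 1.1 0.3 1.8
   vertex 1.1 5.7 5.5
  endloop
 endfacet
 facet normal 0.194 -0.942 0.275
  outer loop
   vertex 5.5 0.8 0.4
   vertex 5.8 2.0 4.3
   vertex 1.1 0.3 1.8
  endloop
 endfacet
 facet normal -0.264 -0.272 -0.926
  outer loop
   vertex 5.5 0.8 0.4
   vertex 1.1 0.3 1.8
   vertex 2.8 4.1 0.2
  endloop
 endfacet
 facet normal 0.002 -0.828 0.560
  outer loop
   vertex 1.1 2.6 5.2
   vertex 1.1 0.3 1.8
   vertex 5.8 2.0 4.3
  endloop
 endfacet
 facet normal -1.000 0.000 0.000
  outer loop
   vertex 1.1 2.6 5.2
   vertex 1.1 5.7 5.5
   vertex 1.1 0.3 1.8
  endloop
 endfacet
 facet normal 0.997 -0.040 -0.064
  outer loop
   vertex 5.7 4.5 1.2
   vertex 5.8 2.0 4.3
   vertex 5.5 0.8 0.4
  endloop
 endfacet
 facet normal 0.297 0.186 -0.936
  outer loop
   vertex 5.7 4.5 1.2
   vertex 5.5 0.8 0.4
   vertex 2.8 4.1 0.2
  endloop
 endfacet
 facet normal 0.614 0.624 0.483
  outer loop
   vertex 5.7 4.5 1.2
   vertex 1.1 5.7 5.5
   vertex 5.8 2.0 4.3
  endloop
 endfacet
 facet normal -0.029 0.954 -0.297
  outer loop
   vertex 5.7 4.5 1.2
   vertex 2.8 4.1 0.2
   vertex 1.1 5.7 5.5
  endloop
 endfacet
 facet normal 0.485 0.357 0.798
  outer loop
   vertex 2.3 3.4 5.8
   vertex 5.8 2.0 4.3
   vertex 1.1 5.7 5.5
  endloop
 endfacet
 facet normal 0.060 -0.655 0.753
  outer loop
   vertex 2.3 3.4 5.8
   vertex 1.1 2.6 5.2
   vertex 5.8 2.0 4.3
  endloop
 endfacet
 facet normal -0.398 -0.088 0.913
  outer loop
   vertex 2.3 3.4 5.8
   vertex 1.1 5.7 5.5
   vertex 1.1 2.6 5.2
  endloop
 endfacet
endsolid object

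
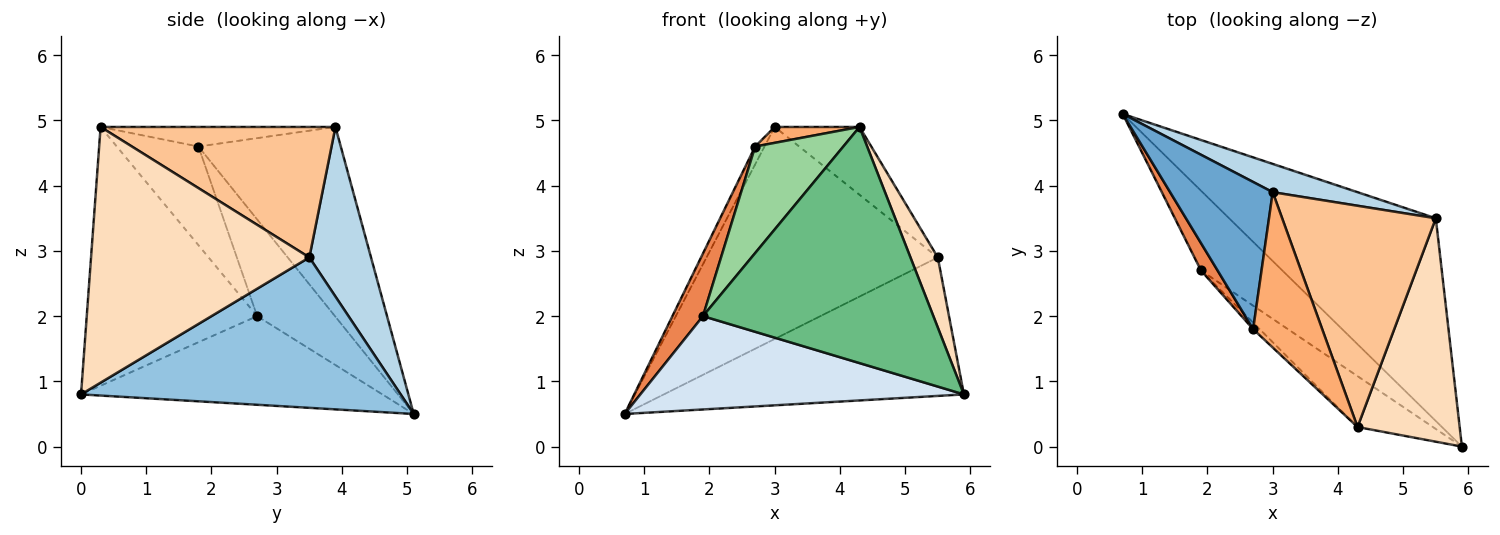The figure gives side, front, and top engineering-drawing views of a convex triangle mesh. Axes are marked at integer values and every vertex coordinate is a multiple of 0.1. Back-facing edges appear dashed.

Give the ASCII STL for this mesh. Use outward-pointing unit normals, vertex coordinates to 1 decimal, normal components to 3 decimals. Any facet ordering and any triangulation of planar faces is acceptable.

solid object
 facet normal -0.878 0.058 0.475
  outer loop
   vertex 2.7 1.8 4.6
   vertex 3.0 3.9 4.9
   vertex 0.7 5.1 0.5
  endloop
 endfacet
 facet normal 0.515 0.484 -0.708
  outer loop
   vertex 5.5 3.5 2.9
   vertex 5.9 0.0 0.8
   vertex 0.7 5.1 0.5
  endloop
 endfacet
 facet normal 0.256 0.958 0.128
  outer loop
   vertex 5.5 3.5 2.9
   vertex 0.7 5.1 0.5
   vertex 3.0 3.9 4.9
  endloop
 endfacet
 facet normal -0.578 -0.620 -0.530
  outer loop
   vertex 1.9 2.7 2.0
   vertex 0.7 5.1 0.5
   vertex 5.9 0.0 0.8
  endloop
 endfacet
 facet normal -0.919 -0.361 0.158
  outer loop
   vertex 1.9 2.7 2.0
   vertex 2.7 1.8 4.6
   vertex 0.7 5.1 0.5
  endloop
 endfacet
 facet normal -0.271 -0.098 0.957
  outer loop
   vertex 4.3 0.3 4.9
   vertex 3.0 3.9 4.9
   vertex 2.7 1.8 4.6
  endloop
 endfacet
 facet normal 0.630 0.228 0.742
  outer loop
   vertex 4.3 0.3 4.9
   vertex 5.5 3.5 2.9
   vertex 3.0 3.9 4.9
  endloop
 endfacet
 facet normal 0.922 -0.116 0.368
  outer loop
   vertex 4.3 0.3 4.9
   vertex 5.9 0.0 0.8
   vertex 5.5 3.5 2.9
  endloop
 endfacet
 facet normal -0.586 -0.792 -0.171
  outer loop
   vertex 4.3 0.3 4.9
   vertex 1.9 2.7 2.0
   vertex 5.9 0.0 0.8
  endloop
 endfacet
 facet normal -0.679 -0.733 -0.045
  outer loop
   vertex 4.3 0.3 4.9
   vertex 2.7 1.8 4.6
   vertex 1.9 2.7 2.0
  endloop
 endfacet
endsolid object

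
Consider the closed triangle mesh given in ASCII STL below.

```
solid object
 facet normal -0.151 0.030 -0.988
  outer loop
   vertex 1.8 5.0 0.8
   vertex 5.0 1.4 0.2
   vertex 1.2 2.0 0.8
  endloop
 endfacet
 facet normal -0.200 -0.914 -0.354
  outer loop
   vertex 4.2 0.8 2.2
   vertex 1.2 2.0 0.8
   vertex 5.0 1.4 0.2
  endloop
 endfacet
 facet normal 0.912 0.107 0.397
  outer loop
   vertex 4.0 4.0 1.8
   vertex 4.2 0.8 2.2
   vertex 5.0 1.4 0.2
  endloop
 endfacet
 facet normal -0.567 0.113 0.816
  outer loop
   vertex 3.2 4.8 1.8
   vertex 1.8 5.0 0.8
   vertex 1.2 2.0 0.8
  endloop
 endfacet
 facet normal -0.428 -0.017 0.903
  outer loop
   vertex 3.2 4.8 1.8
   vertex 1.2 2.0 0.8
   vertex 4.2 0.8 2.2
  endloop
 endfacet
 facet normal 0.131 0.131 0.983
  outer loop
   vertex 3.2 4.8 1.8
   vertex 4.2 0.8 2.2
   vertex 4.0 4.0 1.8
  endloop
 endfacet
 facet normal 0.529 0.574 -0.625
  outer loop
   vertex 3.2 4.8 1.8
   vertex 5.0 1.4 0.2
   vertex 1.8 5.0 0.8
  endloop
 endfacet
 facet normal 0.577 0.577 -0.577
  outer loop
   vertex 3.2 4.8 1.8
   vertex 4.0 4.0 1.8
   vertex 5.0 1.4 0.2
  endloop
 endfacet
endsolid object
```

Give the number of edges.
12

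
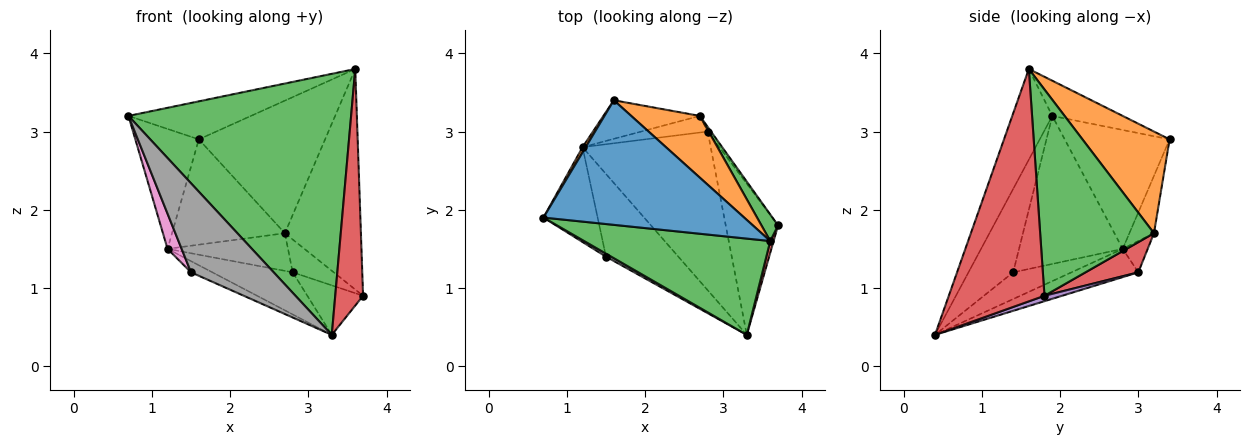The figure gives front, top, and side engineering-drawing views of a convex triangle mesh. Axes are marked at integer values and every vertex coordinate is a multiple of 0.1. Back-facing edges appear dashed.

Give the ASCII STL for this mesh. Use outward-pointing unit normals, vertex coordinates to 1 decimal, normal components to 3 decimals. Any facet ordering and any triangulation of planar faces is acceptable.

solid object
 facet normal -0.165 0.288 0.943
  outer loop
   vertex 3.6 1.6 3.8
   vertex 1.6 3.4 2.9
   vertex 0.7 1.9 3.2
  endloop
 endfacet
 facet normal -0.855 0.518 0.023
  outer loop
   vertex 1.2 2.8 1.5
   vertex 0.7 1.9 3.2
   vertex 1.6 3.4 2.9
  endloop
 endfacet
 facet normal -0.166 -0.925 0.341
  outer loop
   vertex 3.3 0.4 0.4
   vertex 3.6 1.6 3.8
   vertex 0.7 1.9 3.2
  endloop
 endfacet
 facet normal 0.960 -0.279 0.014
  outer loop
   vertex 3.3 0.4 0.4
   vertex 3.7 1.8 0.9
   vertex 3.6 1.6 3.8
  endloop
 endfacet
 facet normal 0.098 0.310 -0.946
  outer loop
   vertex 2.8 3.0 1.2
   vertex 3.7 1.8 0.9
   vertex 3.3 0.4 0.4
  endloop
 endfacet
 facet normal -0.209 0.251 -0.945
  outer loop
   vertex 2.8 3.0 1.2
   vertex 3.3 0.4 0.4
   vertex 1.2 2.8 1.5
  endloop
 endfacet
 facet normal -0.932 -0.127 -0.341
  outer loop
   vertex 1.5 1.4 1.2
   vertex 0.7 1.9 3.2
   vertex 1.2 2.8 1.5
  endloop
 endfacet
 facet normal -0.475 -0.879 0.030
  outer loop
   vertex 1.5 1.4 1.2
   vertex 3.3 0.4 0.4
   vertex 0.7 1.9 3.2
  endloop
 endfacet
 facet normal -0.344 0.126 -0.931
  outer loop
   vertex 1.5 1.4 1.2
   vertex 1.2 2.8 1.5
   vertex 3.3 0.4 0.4
  endloop
 endfacet
 facet normal -0.200 0.920 -0.337
  outer loop
   vertex 2.7 3.2 1.7
   vertex 1.2 2.8 1.5
   vertex 1.6 3.4 2.9
  endloop
 endfacet
 facet normal -0.187 0.899 -0.397
  outer loop
   vertex 2.7 3.2 1.7
   vertex 2.8 3.0 1.2
   vertex 1.2 2.8 1.5
  endloop
 endfacet
 facet normal 0.530 0.768 0.358
  outer loop
   vertex 2.7 3.2 1.7
   vertex 1.6 3.4 2.9
   vertex 3.6 1.6 3.8
  endloop
 endfacet
 facet normal 0.830 0.554 0.067
  outer loop
   vertex 2.7 3.2 1.7
   vertex 3.6 1.6 3.8
   vertex 3.7 1.8 0.9
  endloop
 endfacet
 facet normal 0.786 0.612 -0.087
  outer loop
   vertex 2.7 3.2 1.7
   vertex 3.7 1.8 0.9
   vertex 2.8 3.0 1.2
  endloop
 endfacet
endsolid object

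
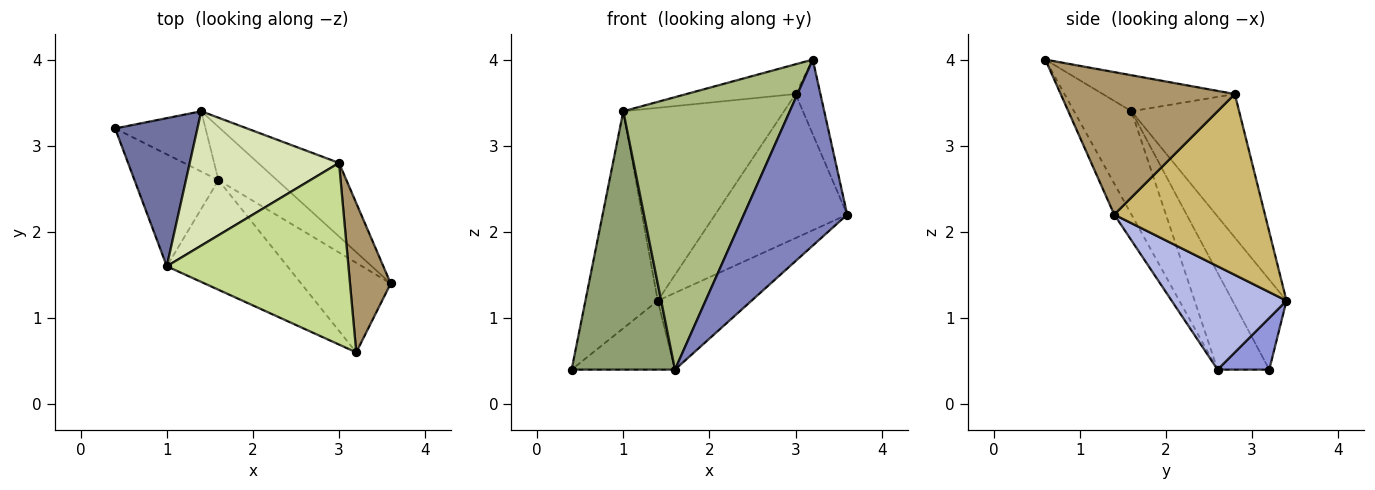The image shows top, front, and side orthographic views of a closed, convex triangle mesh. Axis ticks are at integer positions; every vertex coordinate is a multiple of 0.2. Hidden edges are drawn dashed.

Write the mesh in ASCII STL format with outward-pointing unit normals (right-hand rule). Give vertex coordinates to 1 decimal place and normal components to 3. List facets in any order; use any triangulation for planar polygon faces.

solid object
 facet normal -0.525 0.703 0.480
  outer loop
   vertex 1.0 1.6 3.4
   vertex 1.4 3.4 1.2
   vertex 0.4 3.2 0.4
  endloop
 endfacet
 facet normal -0.149 -0.891 -0.429
  outer loop
   vertex 1.6 2.6 0.4
   vertex 3.6 1.4 2.2
   vertex 3.2 0.6 4.0
  endloop
 endfacet
 facet normal 0.352 0.704 -0.616
  outer loop
   vertex 1.6 2.6 0.4
   vertex 0.4 3.2 0.4
   vertex 1.4 3.4 1.2
  endloop
 endfacet
 facet normal 0.709 0.579 -0.402
  outer loop
   vertex 1.6 2.6 0.4
   vertex 1.4 3.4 1.2
   vertex 3.6 1.4 2.2
  endloop
 endfacet
 facet normal -0.417 -0.834 -0.361
  outer loop
   vertex 1.6 2.6 0.4
   vertex 1.0 1.6 3.4
   vertex 0.4 3.2 0.4
  endloop
 endfacet
 facet normal -0.305 -0.884 -0.355
  outer loop
   vertex 1.6 2.6 0.4
   vertex 3.2 0.6 4.0
   vertex 1.0 1.6 3.4
  endloop
 endfacet
 facet normal -0.192 0.159 0.968
  outer loop
   vertex 3.0 2.8 3.6
   vertex 1.0 1.6 3.4
   vertex 3.2 0.6 4.0
  endloop
 endfacet
 facet normal -0.482 0.719 0.501
  outer loop
   vertex 3.0 2.8 3.6
   vertex 1.4 3.4 1.2
   vertex 1.0 1.6 3.4
  endloop
 endfacet
 facet normal 0.953 0.136 0.272
  outer loop
   vertex 3.0 2.8 3.6
   vertex 3.2 0.6 4.0
   vertex 3.6 1.4 2.2
  endloop
 endfacet
 facet normal 0.713 0.625 -0.319
  outer loop
   vertex 3.0 2.8 3.6
   vertex 3.6 1.4 2.2
   vertex 1.4 3.4 1.2
  endloop
 endfacet
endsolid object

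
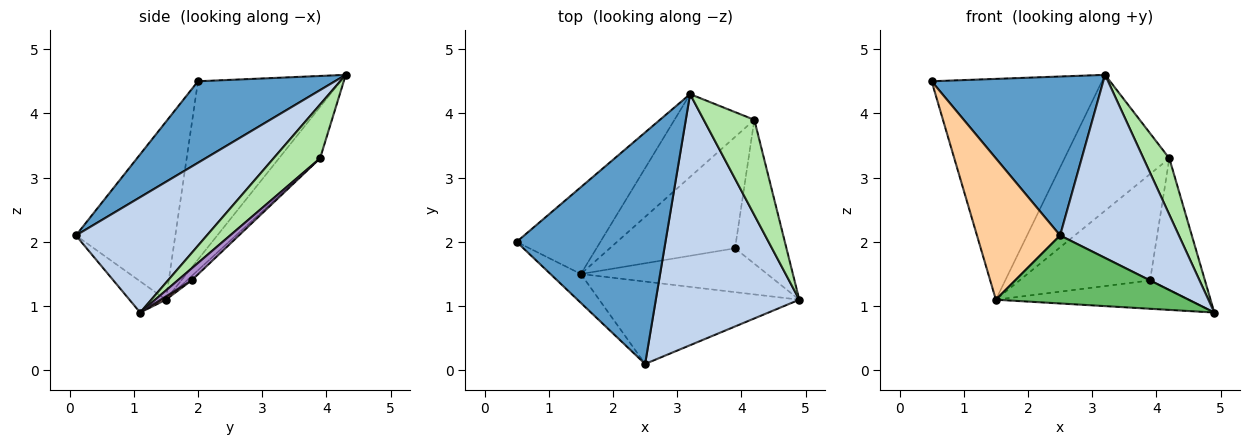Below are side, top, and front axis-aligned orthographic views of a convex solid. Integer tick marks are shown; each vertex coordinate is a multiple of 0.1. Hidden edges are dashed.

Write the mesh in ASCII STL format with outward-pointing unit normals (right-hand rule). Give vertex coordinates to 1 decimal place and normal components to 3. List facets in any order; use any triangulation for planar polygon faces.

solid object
 facet normal 0.412 -0.516 0.751
  outer loop
   vertex 2.5 0.1 2.1
   vertex 3.2 4.3 4.6
   vertex 0.5 2.0 4.5
  endloop
 endfacet
 facet normal 0.545 -0.494 0.678
  outer loop
   vertex 2.5 0.1 2.1
   vertex 4.9 1.1 0.9
   vertex 3.2 4.3 4.6
  endloop
 endfacet
 facet normal -0.615 0.734 -0.289
  outer loop
   vertex 1.5 1.5 1.1
   vertex 0.5 2.0 4.5
   vertex 3.2 4.3 4.6
  endloop
 endfacet
 facet normal -0.761 -0.636 -0.130
  outer loop
   vertex 1.5 1.5 1.1
   vertex 2.5 0.1 2.1
   vertex 0.5 2.0 4.5
  endloop
 endfacet
 facet normal -0.119 -0.632 -0.766
  outer loop
   vertex 1.5 1.5 1.1
   vertex 4.9 1.1 0.9
   vertex 2.5 0.1 2.1
  endloop
 endfacet
 facet normal 0.675 -0.375 0.635
  outer loop
   vertex 4.2 3.9 3.3
   vertex 3.2 4.3 4.6
   vertex 4.9 1.1 0.9
  endloop
 endfacet
 facet normal -0.318 0.810 -0.493
  outer loop
   vertex 4.2 3.9 3.3
   vertex 1.5 1.5 1.1
   vertex 3.2 4.3 4.6
  endloop
 endfacet
 facet normal 0.014 0.543 -0.840
  outer loop
   vertex 3.9 1.9 1.4
   vertex 4.9 1.1 0.9
   vertex 1.5 1.5 1.1
  endloop
 endfacet
 facet normal 0.169 0.665 -0.727
  outer loop
   vertex 3.9 1.9 1.4
   vertex 4.2 3.9 3.3
   vertex 4.9 1.1 0.9
  endloop
 endfacet
 facet normal -0.025 0.690 -0.723
  outer loop
   vertex 3.9 1.9 1.4
   vertex 1.5 1.5 1.1
   vertex 4.2 3.9 3.3
  endloop
 endfacet
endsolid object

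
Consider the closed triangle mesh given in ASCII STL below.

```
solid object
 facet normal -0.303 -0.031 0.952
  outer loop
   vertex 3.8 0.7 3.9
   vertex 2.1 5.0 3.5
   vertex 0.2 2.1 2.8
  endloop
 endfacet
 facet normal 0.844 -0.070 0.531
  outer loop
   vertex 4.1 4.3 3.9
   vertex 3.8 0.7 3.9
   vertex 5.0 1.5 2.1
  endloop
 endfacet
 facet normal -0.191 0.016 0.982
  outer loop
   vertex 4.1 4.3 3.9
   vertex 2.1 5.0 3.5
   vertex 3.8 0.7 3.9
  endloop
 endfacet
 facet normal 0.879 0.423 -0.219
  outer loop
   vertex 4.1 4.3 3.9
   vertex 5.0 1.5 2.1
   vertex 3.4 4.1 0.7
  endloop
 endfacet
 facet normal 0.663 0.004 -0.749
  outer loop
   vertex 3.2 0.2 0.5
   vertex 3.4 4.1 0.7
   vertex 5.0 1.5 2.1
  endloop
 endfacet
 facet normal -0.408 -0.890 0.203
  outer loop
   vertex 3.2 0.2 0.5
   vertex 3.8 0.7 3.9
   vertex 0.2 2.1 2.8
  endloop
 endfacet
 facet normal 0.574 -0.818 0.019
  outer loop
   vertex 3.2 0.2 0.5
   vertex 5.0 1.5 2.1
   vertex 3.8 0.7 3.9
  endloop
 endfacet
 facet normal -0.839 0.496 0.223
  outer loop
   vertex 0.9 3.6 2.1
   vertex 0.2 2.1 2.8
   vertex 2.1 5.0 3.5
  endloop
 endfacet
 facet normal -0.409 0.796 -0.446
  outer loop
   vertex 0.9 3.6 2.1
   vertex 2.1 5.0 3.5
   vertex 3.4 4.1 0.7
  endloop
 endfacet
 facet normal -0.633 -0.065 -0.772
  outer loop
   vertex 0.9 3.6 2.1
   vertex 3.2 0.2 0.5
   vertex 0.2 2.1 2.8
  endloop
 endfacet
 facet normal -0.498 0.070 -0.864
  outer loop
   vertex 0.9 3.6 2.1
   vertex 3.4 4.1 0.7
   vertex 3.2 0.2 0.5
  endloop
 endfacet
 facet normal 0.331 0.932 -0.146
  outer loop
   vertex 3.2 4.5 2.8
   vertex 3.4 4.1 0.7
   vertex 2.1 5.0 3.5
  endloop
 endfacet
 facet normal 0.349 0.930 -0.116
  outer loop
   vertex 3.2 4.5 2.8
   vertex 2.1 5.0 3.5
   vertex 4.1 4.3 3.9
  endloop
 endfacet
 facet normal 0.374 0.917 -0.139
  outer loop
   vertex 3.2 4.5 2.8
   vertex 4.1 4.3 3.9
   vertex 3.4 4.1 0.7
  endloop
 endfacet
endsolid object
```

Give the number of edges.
21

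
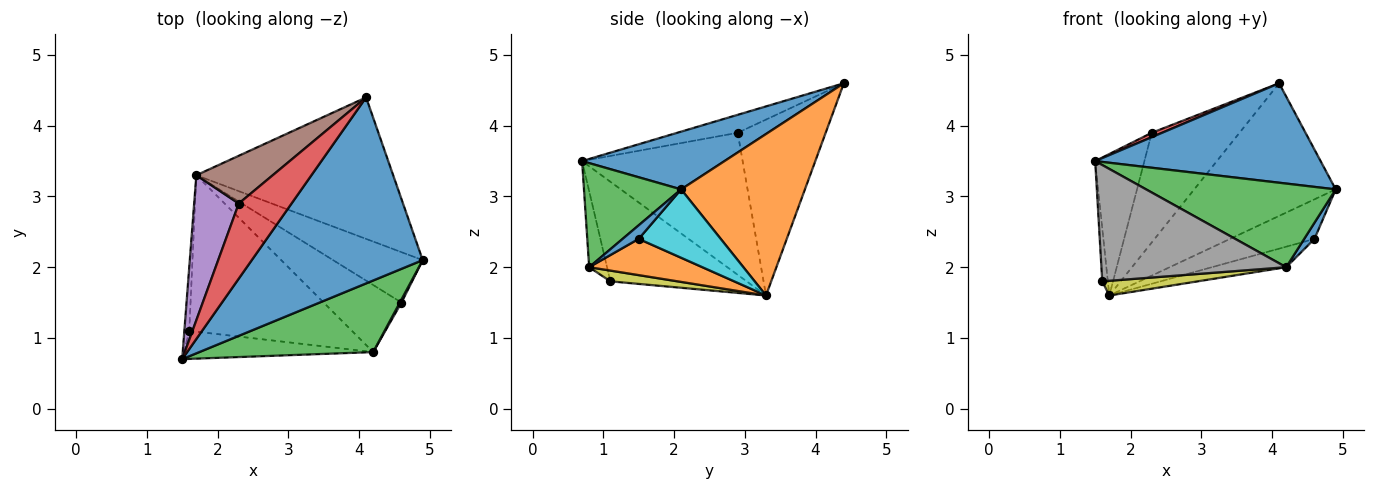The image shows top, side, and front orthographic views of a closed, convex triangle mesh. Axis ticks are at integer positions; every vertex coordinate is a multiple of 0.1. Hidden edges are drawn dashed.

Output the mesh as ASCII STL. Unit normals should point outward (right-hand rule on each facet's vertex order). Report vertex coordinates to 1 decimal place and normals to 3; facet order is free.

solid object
 facet normal 0.286 -0.452 0.845
  outer loop
   vertex 4.1 4.4 4.6
   vertex 1.5 0.7 3.5
   vertex 4.9 2.1 3.1
  endloop
 endfacet
 facet normal 0.514 0.587 -0.626
  outer loop
   vertex 1.7 3.3 1.6
   vertex 4.1 4.4 4.6
   vertex 4.9 2.1 3.1
  endloop
 endfacet
 facet normal 0.363 -0.708 0.606
  outer loop
   vertex 4.2 0.8 2.0
   vertex 4.9 2.1 3.1
   vertex 1.5 0.7 3.5
  endloop
 endfacet
 facet normal -0.322 -0.055 0.945
  outer loop
   vertex 2.3 2.9 3.9
   vertex 1.5 0.7 3.5
   vertex 4.1 4.4 4.6
  endloop
 endfacet
 facet normal -0.916 0.281 0.288
  outer loop
   vertex 2.3 2.9 3.9
   vertex 1.7 3.3 1.6
   vertex 1.5 0.7 3.5
  endloop
 endfacet
 facet normal -0.677 0.675 0.294
  outer loop
   vertex 2.3 2.9 3.9
   vertex 4.1 4.4 4.6
   vertex 1.7 3.3 1.6
  endloop
 endfacet
 facet normal -0.998 0.041 -0.049
  outer loop
   vertex 1.6 1.1 1.8
   vertex 1.5 0.7 3.5
   vertex 1.7 3.3 1.6
  endloop
 endfacet
 facet normal -0.094 -0.968 -0.233
  outer loop
   vertex 1.6 1.1 1.8
   vertex 4.2 0.8 2.0
   vertex 1.5 0.7 3.5
  endloop
 endfacet
 facet normal 0.066 -0.093 -0.993
  outer loop
   vertex 1.6 1.1 1.8
   vertex 1.7 3.3 1.6
   vertex 4.2 0.8 2.0
  endloop
 endfacet
 facet normal 0.515 0.529 -0.674
  outer loop
   vertex 4.6 1.5 2.4
   vertex 1.7 3.3 1.6
   vertex 4.9 2.1 3.1
  endloop
 endfacet
 facet normal 0.838 -0.536 0.101
  outer loop
   vertex 4.6 1.5 2.4
   vertex 4.9 2.1 3.1
   vertex 4.2 0.8 2.0
  endloop
 endfacet
 facet normal 0.407 0.267 -0.874
  outer loop
   vertex 4.6 1.5 2.4
   vertex 4.2 0.8 2.0
   vertex 1.7 3.3 1.6
  endloop
 endfacet
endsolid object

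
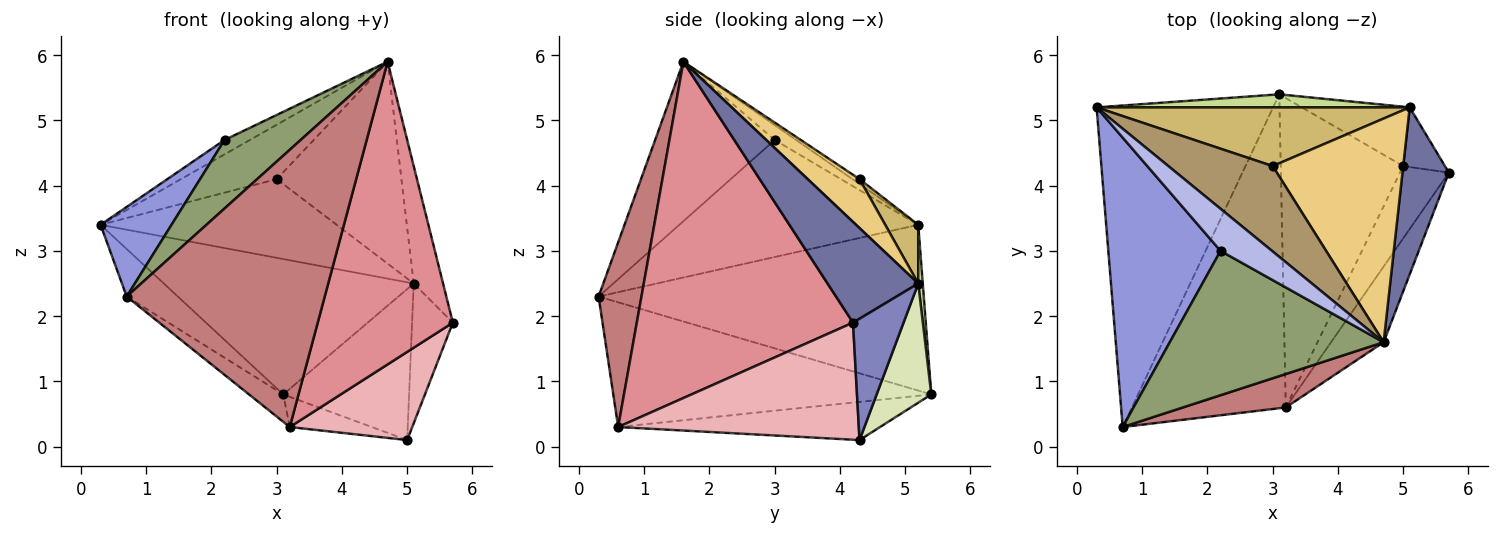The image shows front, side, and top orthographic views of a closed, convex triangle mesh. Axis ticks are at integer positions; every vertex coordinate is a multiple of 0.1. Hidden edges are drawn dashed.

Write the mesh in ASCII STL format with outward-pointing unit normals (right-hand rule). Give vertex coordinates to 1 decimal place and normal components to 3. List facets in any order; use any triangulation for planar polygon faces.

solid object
 facet normal 0.871 0.282 0.401
  outer loop
   vertex 5.1 5.2 2.5
   vertex 4.7 1.6 5.9
   vertex 5.7 4.2 1.9
  endloop
 endfacet
 facet normal 0.752 0.606 -0.259
  outer loop
   vertex 5.1 5.2 2.5
   vertex 5.7 4.2 1.9
   vertex 5.0 4.3 0.1
  endloop
 endfacet
 facet normal -0.706 -0.210 0.677
  outer loop
   vertex 2.2 3.0 4.7
   vertex 0.3 5.2 3.4
   vertex 0.7 0.3 2.3
  endloop
 endfacet
 facet normal -0.264 0.312 0.913
  outer loop
   vertex 2.2 3.0 4.7
   vertex 4.7 1.6 5.9
   vertex 0.3 5.2 3.4
  endloop
 endfacet
 facet normal -0.559 -0.356 0.749
  outer loop
   vertex 2.2 3.0 4.7
   vertex 0.7 0.3 2.3
   vertex 4.7 1.6 5.9
  endloop
 endfacet
 facet normal -0.681 0.107 -0.725
  outer loop
   vertex 3.1 5.4 0.8
   vertex 0.7 0.3 2.3
   vertex 0.3 5.2 3.4
  endloop
 endfacet
 facet normal 0.018 0.995 0.096
  outer loop
   vertex 3.1 5.4 0.8
   vertex 0.3 5.2 3.4
   vertex 5.1 5.2 2.5
  endloop
 endfacet
 facet normal 0.375 0.863 -0.339
  outer loop
   vertex 3.1 5.4 0.8
   vertex 5.1 5.2 2.5
   vertex 5.0 4.3 0.1
  endloop
 endfacet
 facet normal -0.040 0.537 0.843
  outer loop
   vertex 3.0 4.3 4.1
   vertex 0.3 5.2 3.4
   vertex 4.7 1.6 5.9
  endloop
 endfacet
 facet normal 0.111 0.797 0.594
  outer loop
   vertex 3.0 4.3 4.1
   vertex 5.1 5.2 2.5
   vertex 0.3 5.2 3.4
  endloop
 endfacet
 facet normal 0.268 0.646 0.715
  outer loop
   vertex 3.0 4.3 4.1
   vertex 4.7 1.6 5.9
   vertex 5.1 5.2 2.5
  endloop
 endfacet
 facet normal -0.628 0.068 -0.775
  outer loop
   vertex 3.2 0.6 0.3
   vertex 0.7 0.3 2.3
   vertex 3.1 5.4 0.8
  endloop
 endfacet
 facet normal -0.296 0.093 -0.951
  outer loop
   vertex 3.2 0.6 0.3
   vertex 3.1 5.4 0.8
   vertex 5.0 4.3 0.1
  endloop
 endfacet
 facet normal 0.210 -0.971 0.117
  outer loop
   vertex 3.2 0.6 0.3
   vertex 4.7 1.6 5.9
   vertex 0.7 0.3 2.3
  endloop
 endfacet
 facet normal 0.841 -0.525 -0.131
  outer loop
   vertex 3.2 0.6 0.3
   vertex 5.7 4.2 1.9
   vertex 4.7 1.6 5.9
  endloop
 endfacet
 facet normal 0.835 -0.425 -0.348
  outer loop
   vertex 3.2 0.6 0.3
   vertex 5.0 4.3 0.1
   vertex 5.7 4.2 1.9
  endloop
 endfacet
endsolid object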